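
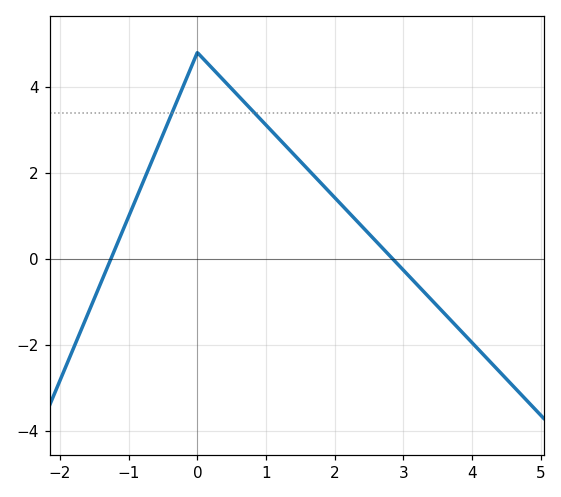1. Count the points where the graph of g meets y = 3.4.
2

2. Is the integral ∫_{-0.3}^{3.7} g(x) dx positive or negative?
positive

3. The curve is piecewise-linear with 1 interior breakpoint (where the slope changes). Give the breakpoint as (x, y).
(0, 4.8)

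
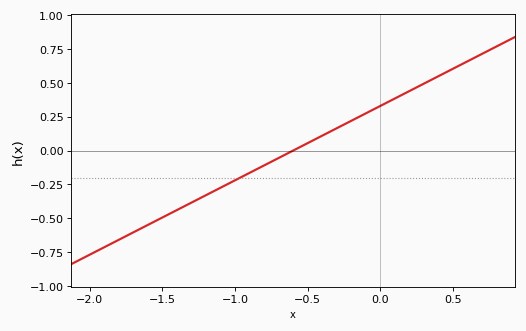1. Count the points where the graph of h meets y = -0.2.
1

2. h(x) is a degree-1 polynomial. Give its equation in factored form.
y = 0.55(x + 0.6)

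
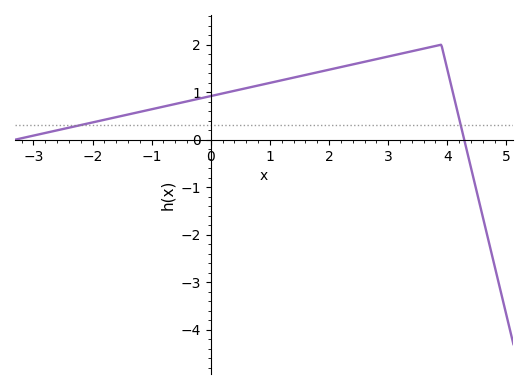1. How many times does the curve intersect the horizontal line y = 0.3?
2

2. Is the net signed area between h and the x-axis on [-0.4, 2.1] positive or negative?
positive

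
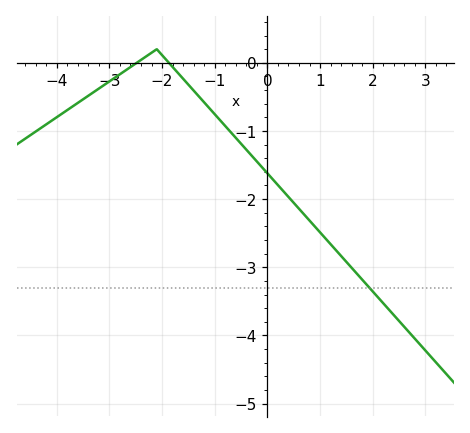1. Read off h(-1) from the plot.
-0.754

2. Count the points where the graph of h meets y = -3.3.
1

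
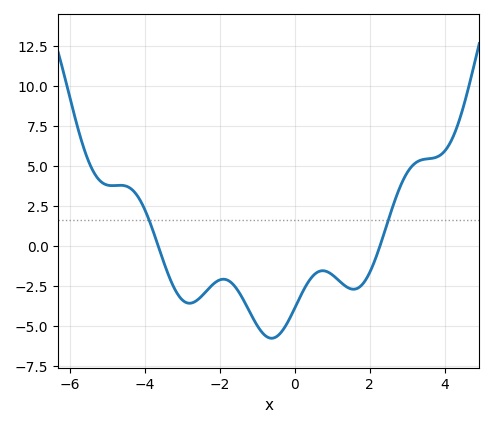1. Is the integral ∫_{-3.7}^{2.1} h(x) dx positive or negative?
negative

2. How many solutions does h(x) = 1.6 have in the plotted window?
2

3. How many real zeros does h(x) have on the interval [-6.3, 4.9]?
2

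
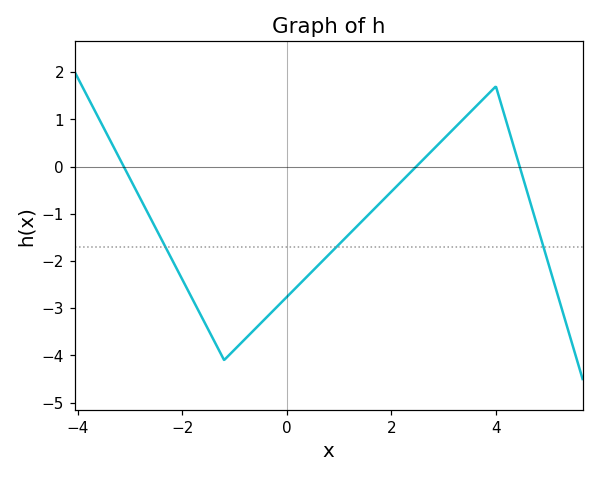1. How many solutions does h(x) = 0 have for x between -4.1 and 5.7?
3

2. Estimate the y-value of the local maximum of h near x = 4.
1.7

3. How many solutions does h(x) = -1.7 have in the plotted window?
3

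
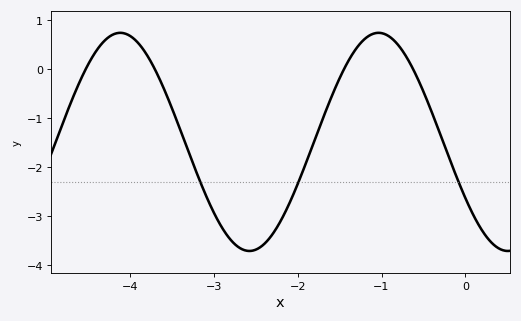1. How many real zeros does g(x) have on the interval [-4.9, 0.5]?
4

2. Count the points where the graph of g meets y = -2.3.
3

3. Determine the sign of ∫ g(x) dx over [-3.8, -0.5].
negative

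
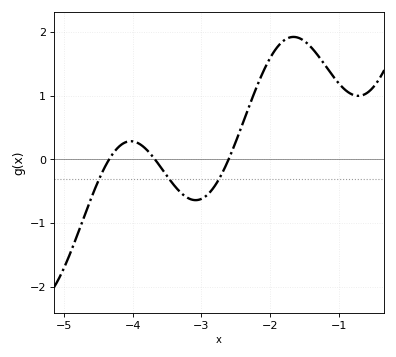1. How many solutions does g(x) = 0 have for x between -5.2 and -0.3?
3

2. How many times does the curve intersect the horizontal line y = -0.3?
3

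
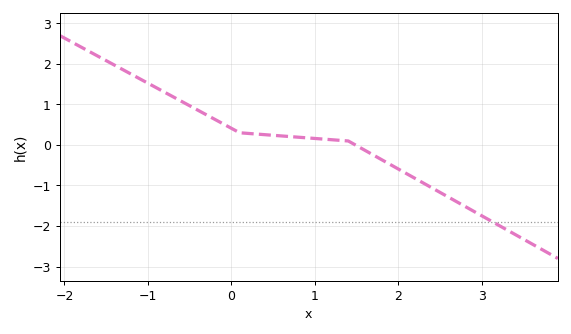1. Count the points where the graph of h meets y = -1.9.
1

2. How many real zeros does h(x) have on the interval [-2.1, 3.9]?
1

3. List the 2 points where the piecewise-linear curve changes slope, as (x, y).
(0.1, 0.3); (1.4, 0.1)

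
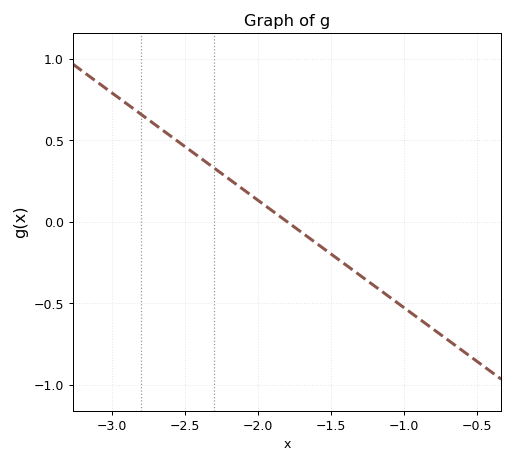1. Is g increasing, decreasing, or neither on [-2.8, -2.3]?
decreasing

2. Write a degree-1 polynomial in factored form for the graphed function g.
y = -0.66(x + 1.8)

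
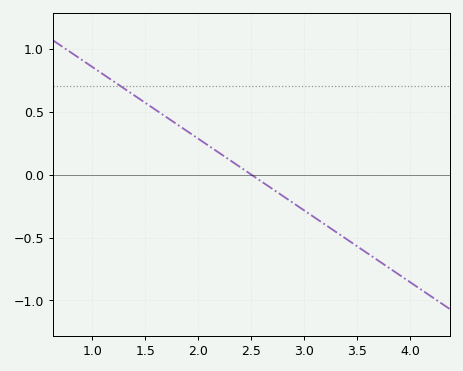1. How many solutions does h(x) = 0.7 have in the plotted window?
1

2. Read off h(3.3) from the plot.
-0.45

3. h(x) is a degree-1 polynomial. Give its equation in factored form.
y = -0.57(x - 2.5)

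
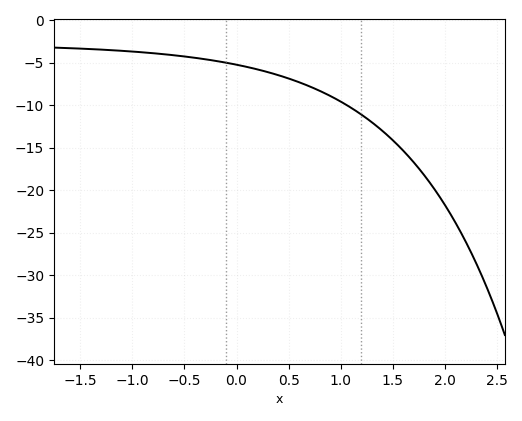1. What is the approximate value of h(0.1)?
-5.5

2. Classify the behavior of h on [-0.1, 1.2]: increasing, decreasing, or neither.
decreasing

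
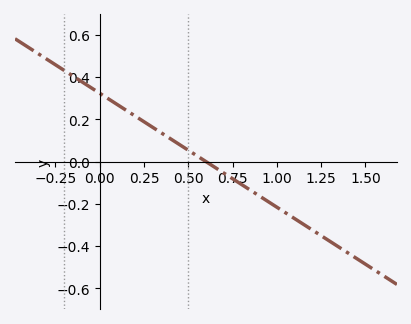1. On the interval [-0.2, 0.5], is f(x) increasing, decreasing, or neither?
decreasing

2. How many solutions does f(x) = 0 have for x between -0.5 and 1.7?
1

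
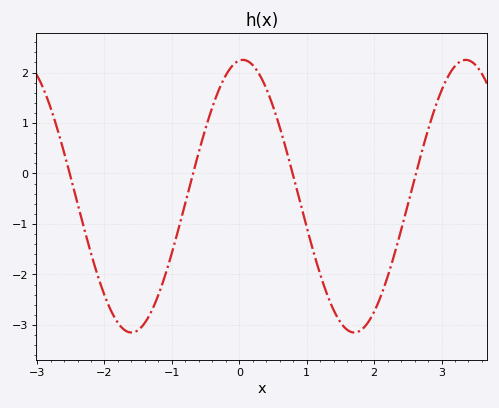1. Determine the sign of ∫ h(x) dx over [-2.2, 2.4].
negative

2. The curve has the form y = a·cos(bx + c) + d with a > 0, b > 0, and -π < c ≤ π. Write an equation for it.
y = 2.7cos(1.9x - 0.1) - 0.45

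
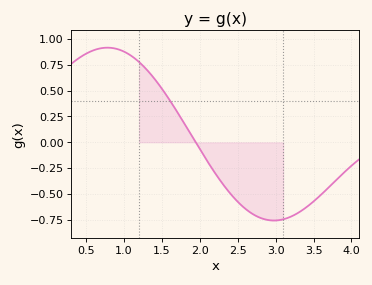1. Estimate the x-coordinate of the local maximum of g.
0.785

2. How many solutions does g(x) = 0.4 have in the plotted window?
1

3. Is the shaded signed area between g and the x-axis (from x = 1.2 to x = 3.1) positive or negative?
negative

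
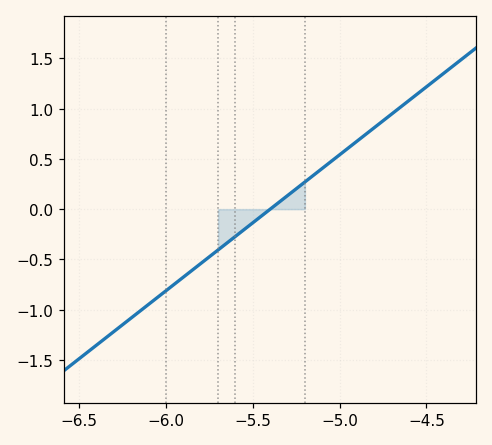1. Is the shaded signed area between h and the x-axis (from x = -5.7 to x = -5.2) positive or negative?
negative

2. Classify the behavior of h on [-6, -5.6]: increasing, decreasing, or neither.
increasing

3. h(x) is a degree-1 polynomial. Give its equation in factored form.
y = 1.35(x + 5.4)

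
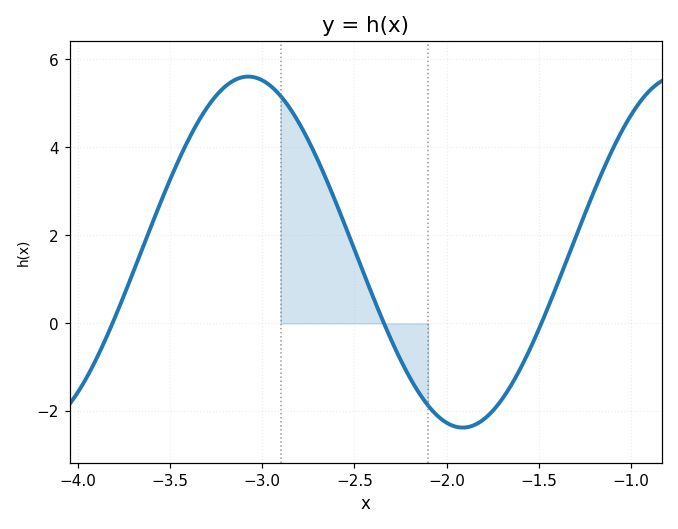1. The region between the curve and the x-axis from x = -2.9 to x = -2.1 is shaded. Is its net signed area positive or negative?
positive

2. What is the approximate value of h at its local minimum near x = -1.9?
-2.37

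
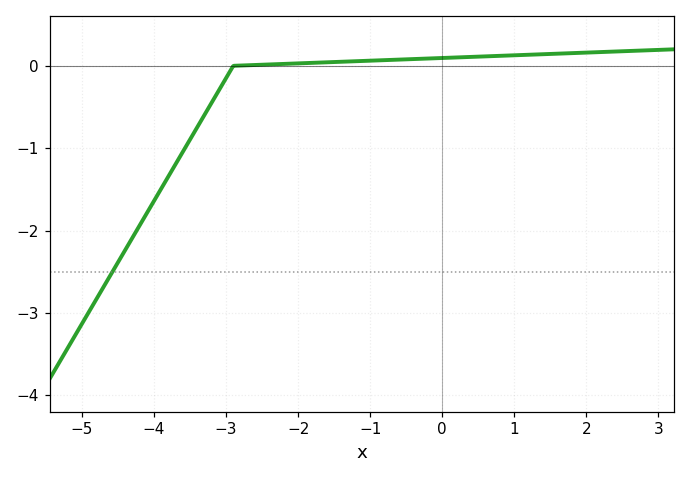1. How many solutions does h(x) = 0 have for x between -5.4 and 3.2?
1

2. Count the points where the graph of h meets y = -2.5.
1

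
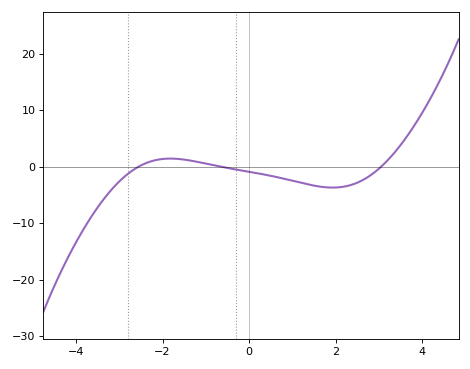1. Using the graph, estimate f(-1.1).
0.69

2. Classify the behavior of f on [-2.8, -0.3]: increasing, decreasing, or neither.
neither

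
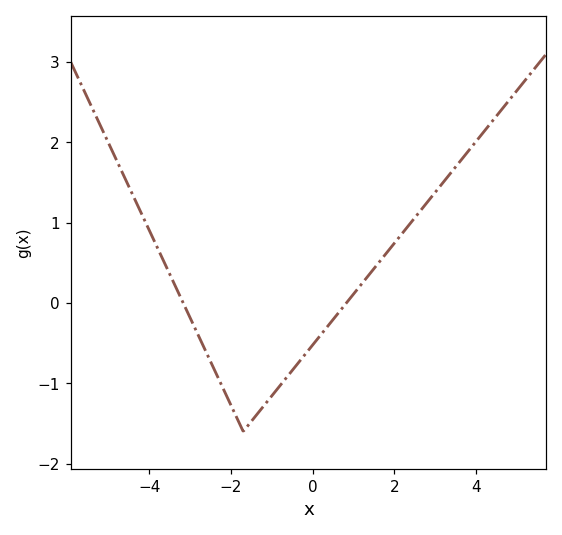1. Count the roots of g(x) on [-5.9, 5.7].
2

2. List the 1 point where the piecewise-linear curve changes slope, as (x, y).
(-1.7, -1.6)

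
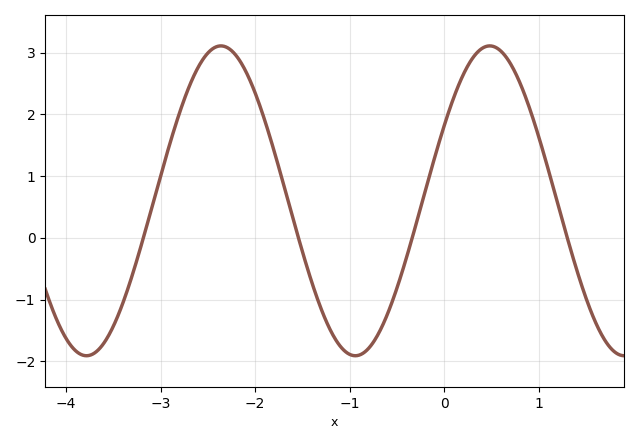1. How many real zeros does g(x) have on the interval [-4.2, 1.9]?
4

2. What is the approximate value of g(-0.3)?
0.2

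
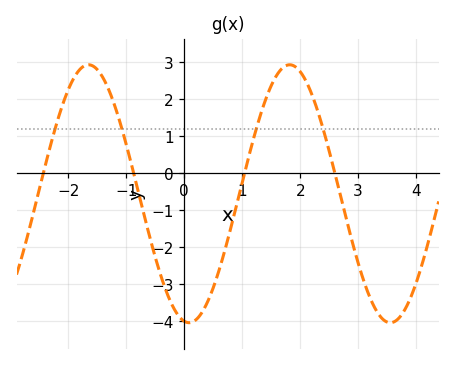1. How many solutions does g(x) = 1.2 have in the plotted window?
4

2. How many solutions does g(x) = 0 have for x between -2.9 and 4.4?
4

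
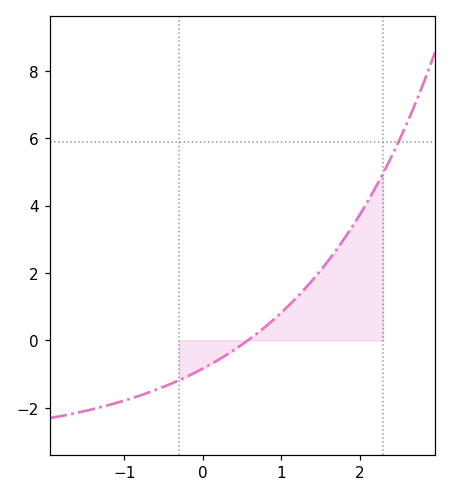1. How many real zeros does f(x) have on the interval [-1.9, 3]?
1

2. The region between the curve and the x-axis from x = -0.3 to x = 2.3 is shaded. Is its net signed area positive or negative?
positive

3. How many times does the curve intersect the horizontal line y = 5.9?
1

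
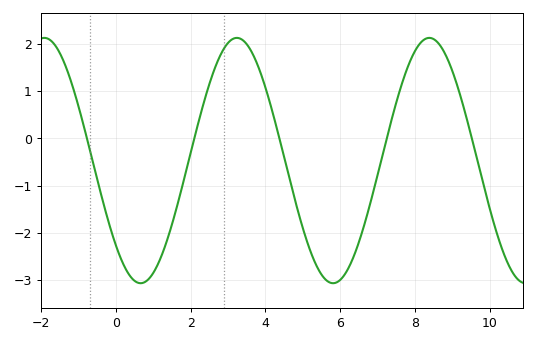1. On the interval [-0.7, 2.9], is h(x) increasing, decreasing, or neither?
neither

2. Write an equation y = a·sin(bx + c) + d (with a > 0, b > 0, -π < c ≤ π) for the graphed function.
y = 2.6sin(1.2x - 2.4) - 0.47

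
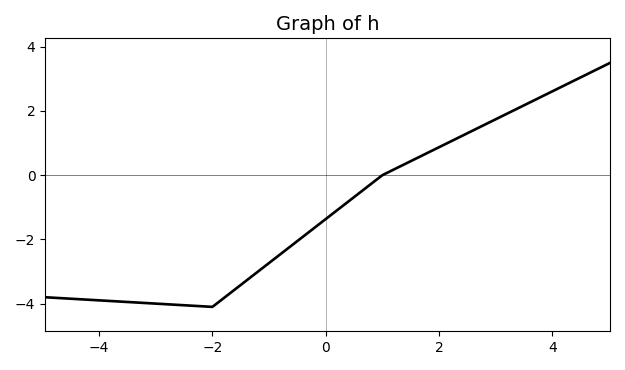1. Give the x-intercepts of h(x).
1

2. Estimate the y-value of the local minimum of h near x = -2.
-4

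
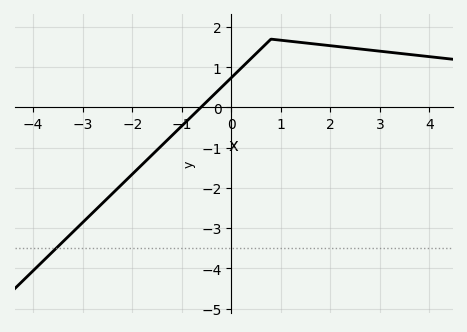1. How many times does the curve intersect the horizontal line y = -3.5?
1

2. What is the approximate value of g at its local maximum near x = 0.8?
1.7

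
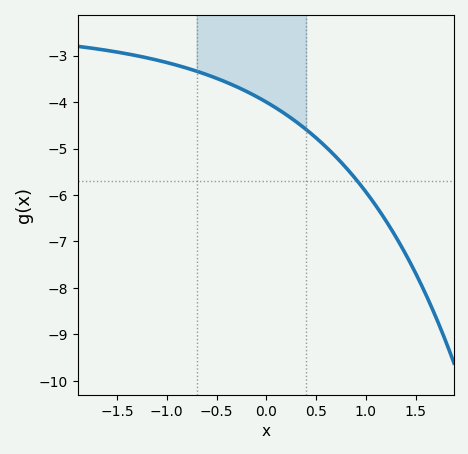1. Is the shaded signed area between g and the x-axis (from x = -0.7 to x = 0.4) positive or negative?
negative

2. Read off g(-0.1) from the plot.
-3.9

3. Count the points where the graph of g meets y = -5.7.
1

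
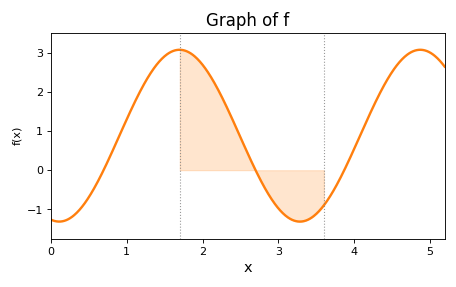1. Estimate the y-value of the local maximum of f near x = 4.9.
3.1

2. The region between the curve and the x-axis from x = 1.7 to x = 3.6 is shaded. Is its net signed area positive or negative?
positive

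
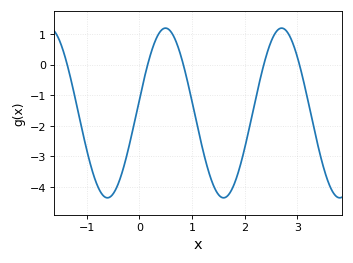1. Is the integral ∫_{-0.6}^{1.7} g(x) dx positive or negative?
negative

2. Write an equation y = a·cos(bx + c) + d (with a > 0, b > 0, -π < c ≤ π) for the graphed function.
y = 2.77cos(2.9x - 1.4) - 1.58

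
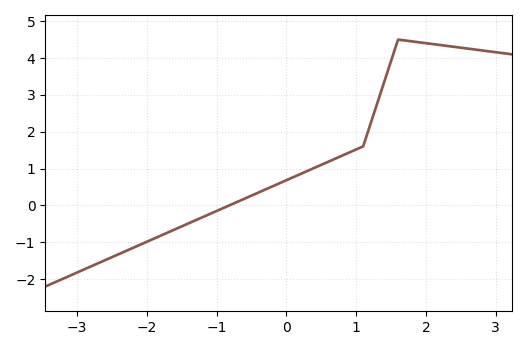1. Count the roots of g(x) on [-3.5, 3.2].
1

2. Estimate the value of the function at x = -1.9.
-0.902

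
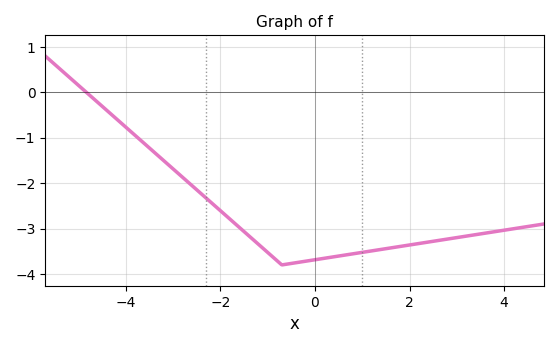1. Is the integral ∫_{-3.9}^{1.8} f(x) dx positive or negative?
negative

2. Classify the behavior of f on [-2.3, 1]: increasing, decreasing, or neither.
neither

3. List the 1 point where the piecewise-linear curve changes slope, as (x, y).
(-0.7, -3.8)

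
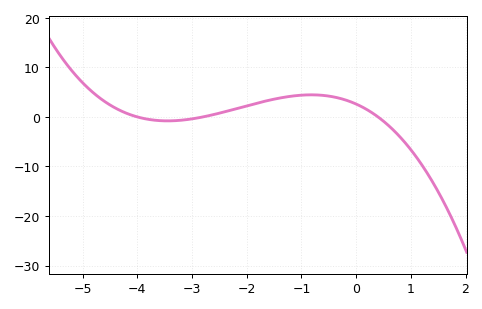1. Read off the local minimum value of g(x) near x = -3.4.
-0.798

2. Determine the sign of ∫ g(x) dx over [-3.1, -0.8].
positive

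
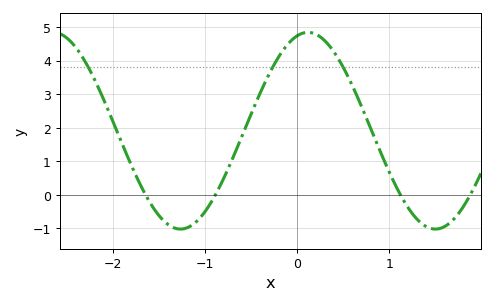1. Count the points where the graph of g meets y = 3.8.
3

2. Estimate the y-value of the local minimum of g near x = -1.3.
-1.02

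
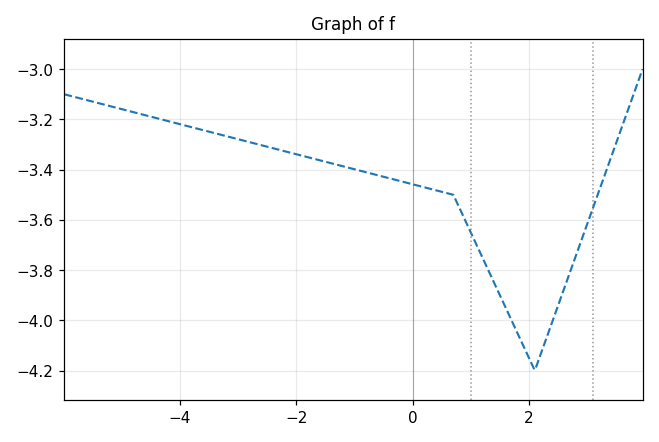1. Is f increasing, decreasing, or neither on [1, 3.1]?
neither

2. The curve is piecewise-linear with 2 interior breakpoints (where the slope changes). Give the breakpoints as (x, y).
(0.7, -3.5); (2.1, -4.2)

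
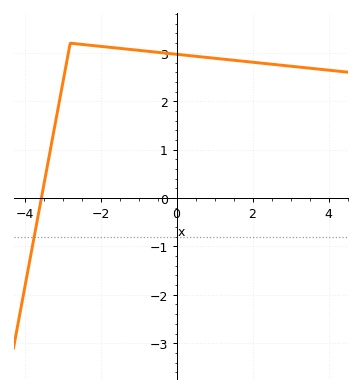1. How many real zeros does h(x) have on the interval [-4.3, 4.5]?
1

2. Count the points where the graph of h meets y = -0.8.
1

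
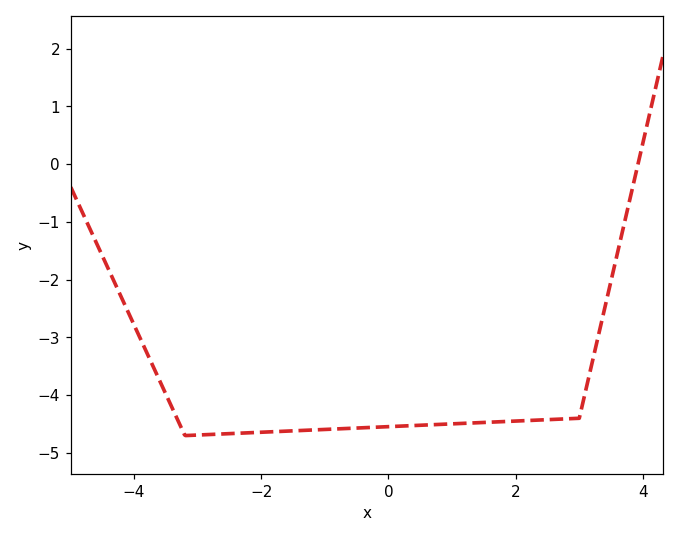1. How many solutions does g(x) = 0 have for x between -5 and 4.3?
1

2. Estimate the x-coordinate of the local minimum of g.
-3.2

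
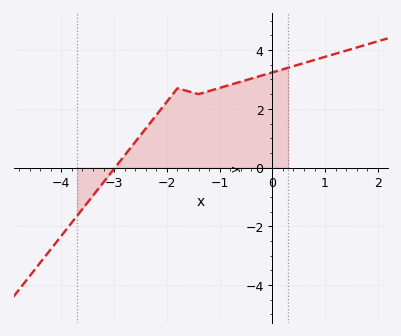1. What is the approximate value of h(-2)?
2.24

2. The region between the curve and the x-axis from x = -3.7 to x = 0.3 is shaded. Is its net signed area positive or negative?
positive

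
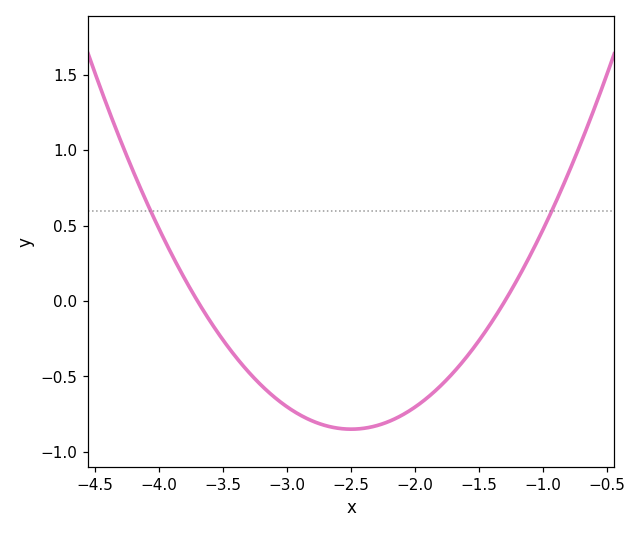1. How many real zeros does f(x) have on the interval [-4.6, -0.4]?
2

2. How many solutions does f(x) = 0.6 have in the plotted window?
2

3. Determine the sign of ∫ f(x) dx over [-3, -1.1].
negative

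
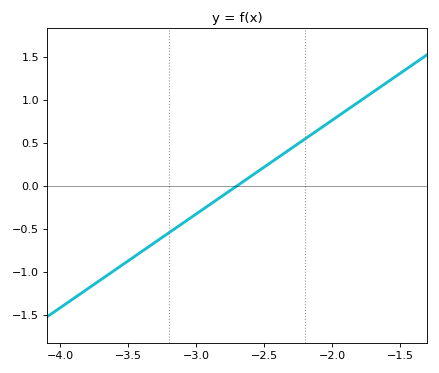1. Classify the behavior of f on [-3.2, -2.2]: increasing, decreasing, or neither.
increasing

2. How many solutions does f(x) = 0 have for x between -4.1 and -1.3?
1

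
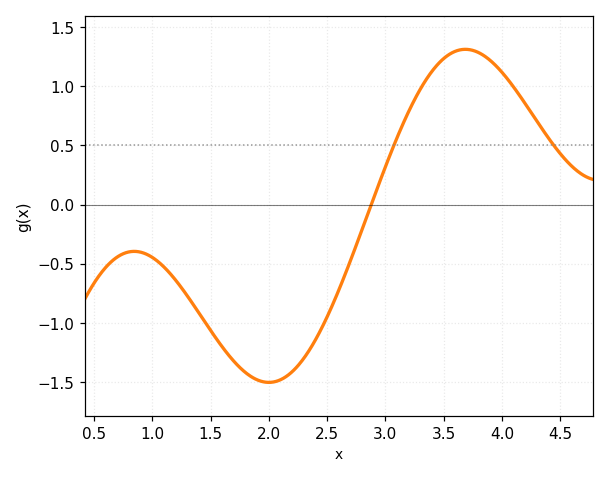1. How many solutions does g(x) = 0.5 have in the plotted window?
2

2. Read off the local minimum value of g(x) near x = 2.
-1.5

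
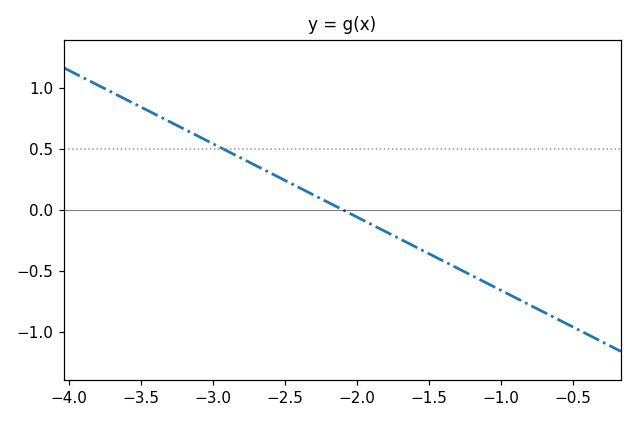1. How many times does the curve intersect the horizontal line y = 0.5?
1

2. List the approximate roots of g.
-2.1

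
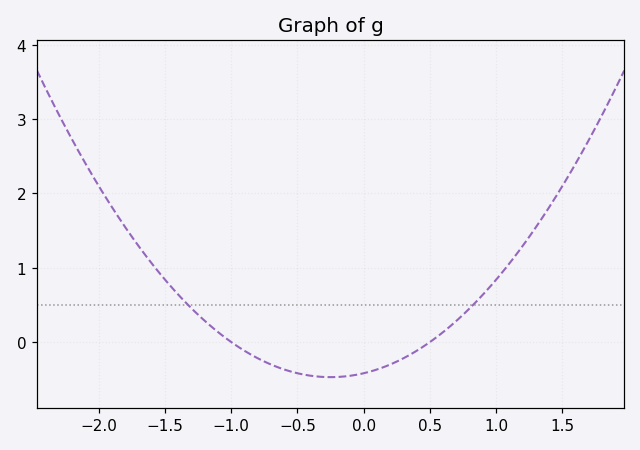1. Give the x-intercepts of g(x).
-1, 0.5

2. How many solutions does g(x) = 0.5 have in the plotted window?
2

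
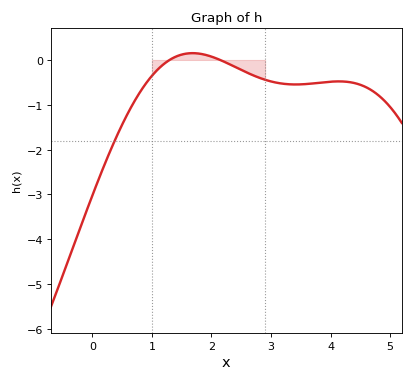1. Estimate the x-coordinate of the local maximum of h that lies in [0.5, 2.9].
1.68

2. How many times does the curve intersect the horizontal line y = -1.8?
1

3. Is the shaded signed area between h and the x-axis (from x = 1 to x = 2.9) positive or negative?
negative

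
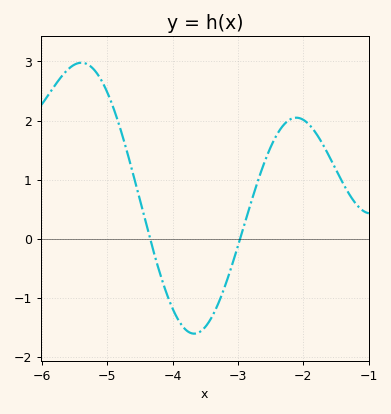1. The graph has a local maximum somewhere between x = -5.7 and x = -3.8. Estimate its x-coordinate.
-5.4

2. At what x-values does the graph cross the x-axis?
-4.3, -3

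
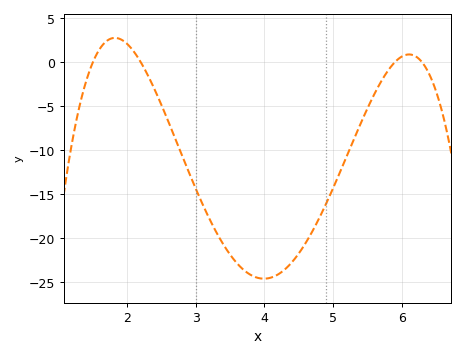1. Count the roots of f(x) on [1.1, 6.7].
4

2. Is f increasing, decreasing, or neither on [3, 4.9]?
neither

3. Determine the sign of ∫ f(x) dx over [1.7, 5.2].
negative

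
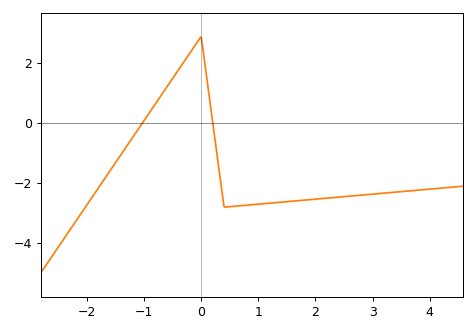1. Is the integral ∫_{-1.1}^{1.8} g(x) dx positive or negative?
negative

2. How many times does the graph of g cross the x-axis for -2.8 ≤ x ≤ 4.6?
2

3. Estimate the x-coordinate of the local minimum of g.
0.402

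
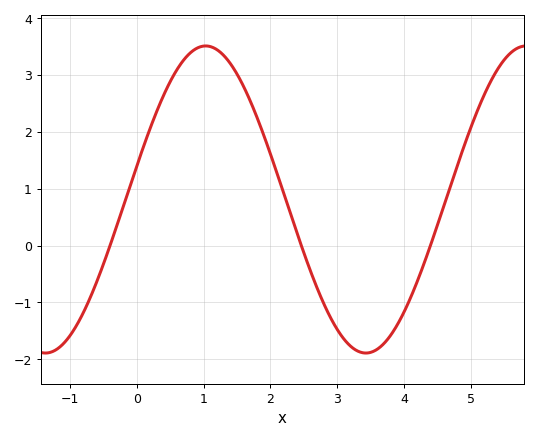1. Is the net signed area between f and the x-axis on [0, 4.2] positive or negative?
positive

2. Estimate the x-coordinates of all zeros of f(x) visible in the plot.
-0.4, 2.5, 4.4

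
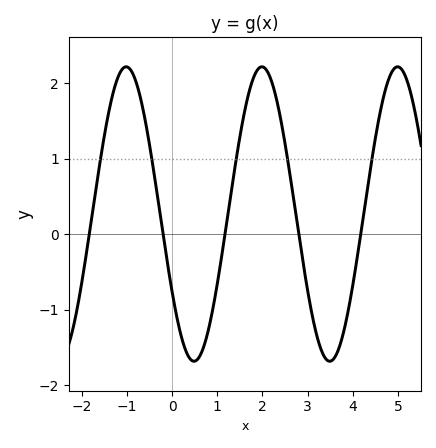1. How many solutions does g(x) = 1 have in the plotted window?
5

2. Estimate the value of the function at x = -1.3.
1.89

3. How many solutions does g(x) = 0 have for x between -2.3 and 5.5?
5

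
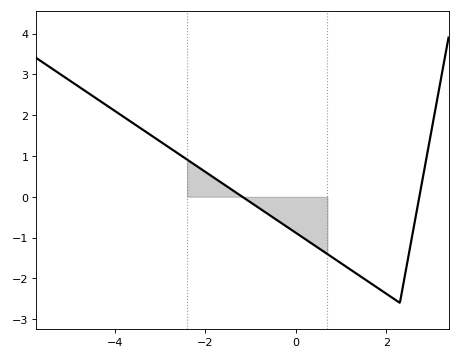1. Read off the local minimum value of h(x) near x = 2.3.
-2.6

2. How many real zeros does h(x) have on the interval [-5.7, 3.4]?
2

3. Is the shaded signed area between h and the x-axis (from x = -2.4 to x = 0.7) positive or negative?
negative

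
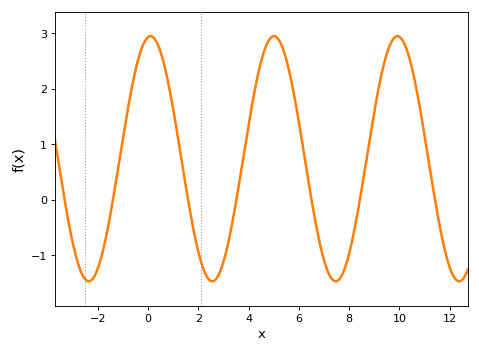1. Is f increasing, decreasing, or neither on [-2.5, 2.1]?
neither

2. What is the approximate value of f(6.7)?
-0.492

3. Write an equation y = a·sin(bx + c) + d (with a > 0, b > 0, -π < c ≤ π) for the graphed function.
y = 2.21sin(1.28x + 1.44) + 0.74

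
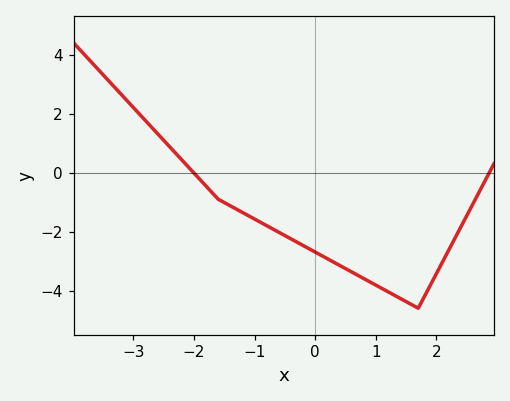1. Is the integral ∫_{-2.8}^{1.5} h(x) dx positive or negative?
negative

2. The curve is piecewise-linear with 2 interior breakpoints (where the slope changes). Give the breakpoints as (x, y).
(-1.6, -0.9); (1.7, -4.6)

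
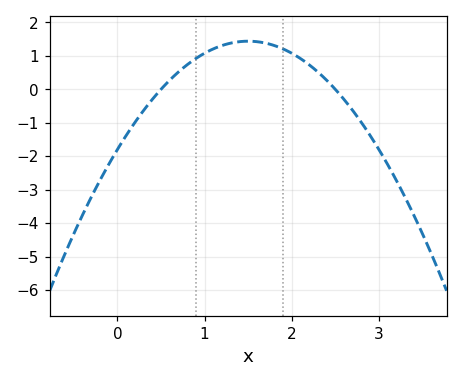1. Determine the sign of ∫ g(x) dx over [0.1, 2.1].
positive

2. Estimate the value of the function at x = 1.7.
1.4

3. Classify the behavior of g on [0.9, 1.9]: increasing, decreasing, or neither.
neither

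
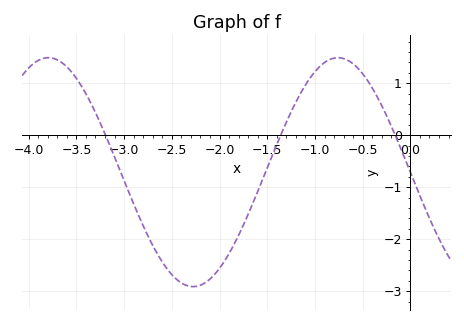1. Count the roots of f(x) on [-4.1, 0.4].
3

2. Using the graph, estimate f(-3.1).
-0.418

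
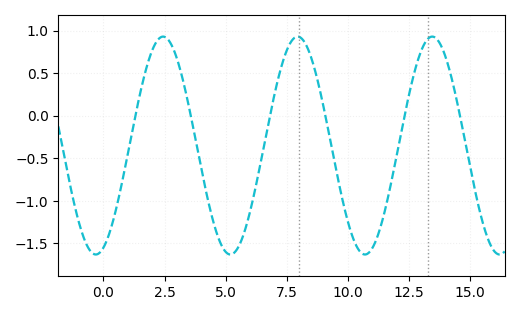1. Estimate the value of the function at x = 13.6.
0.915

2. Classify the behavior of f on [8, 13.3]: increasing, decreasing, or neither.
neither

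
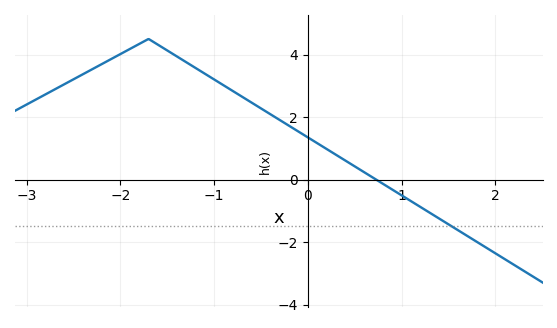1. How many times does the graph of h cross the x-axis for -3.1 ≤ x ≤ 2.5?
1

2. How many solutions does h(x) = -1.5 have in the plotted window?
1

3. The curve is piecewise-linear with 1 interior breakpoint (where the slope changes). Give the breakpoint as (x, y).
(-1.7, 4.5)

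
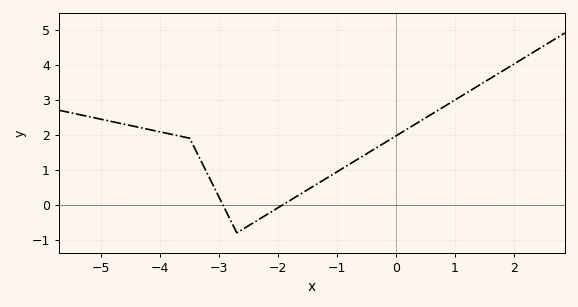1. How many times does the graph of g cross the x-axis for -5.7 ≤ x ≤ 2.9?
2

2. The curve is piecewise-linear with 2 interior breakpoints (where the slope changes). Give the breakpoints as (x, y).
(-3.5, 1.9); (-2.7, -0.8)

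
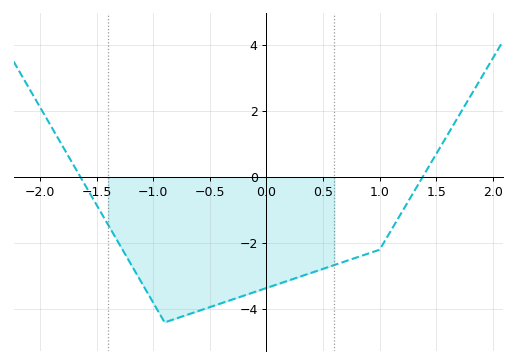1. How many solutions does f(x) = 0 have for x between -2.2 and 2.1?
2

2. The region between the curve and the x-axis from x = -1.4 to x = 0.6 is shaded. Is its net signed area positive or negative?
negative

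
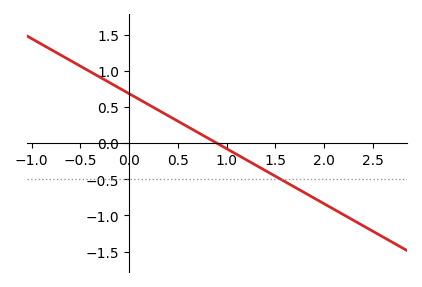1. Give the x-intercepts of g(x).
0.9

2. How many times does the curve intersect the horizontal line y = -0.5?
1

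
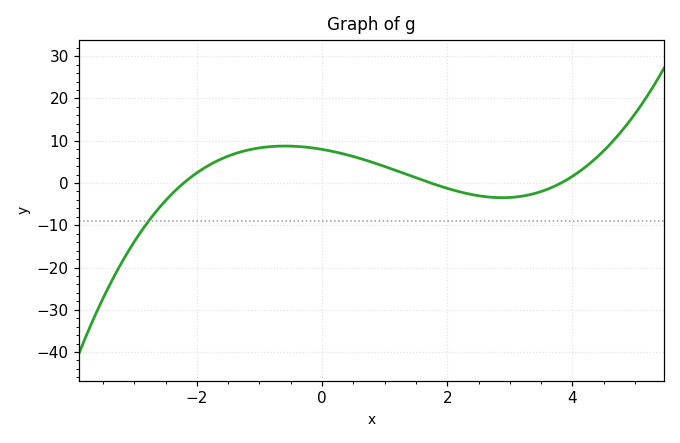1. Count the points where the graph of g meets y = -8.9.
1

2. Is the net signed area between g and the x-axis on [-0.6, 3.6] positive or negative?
positive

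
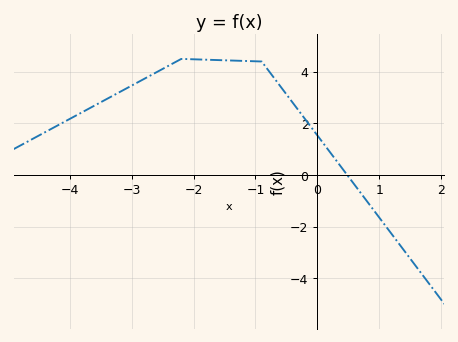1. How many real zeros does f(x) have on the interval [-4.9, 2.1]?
1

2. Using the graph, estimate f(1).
-1.6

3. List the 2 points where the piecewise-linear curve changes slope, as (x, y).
(-2.2, 4.5); (-0.9, 4.4)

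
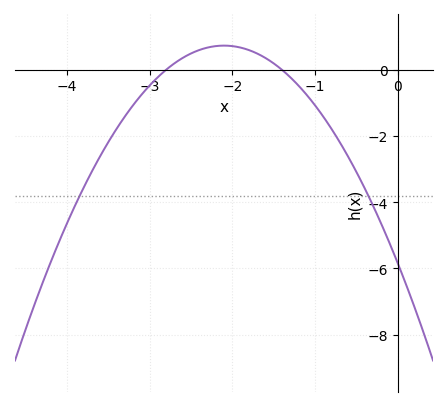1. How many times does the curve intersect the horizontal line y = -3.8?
2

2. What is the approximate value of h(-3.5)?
-2.19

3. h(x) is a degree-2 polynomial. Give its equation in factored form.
y = -1.49(x + 2.8)(x + 1.4)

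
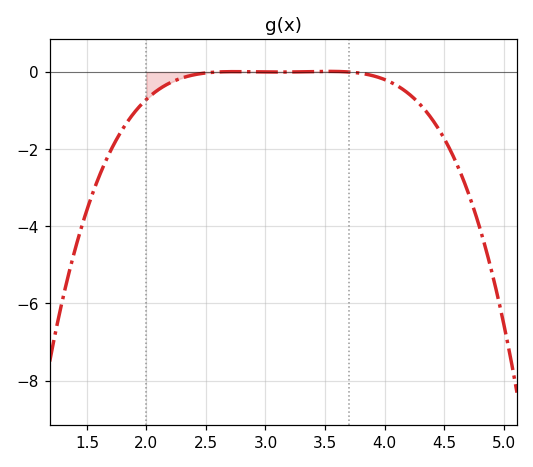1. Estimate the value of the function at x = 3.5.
0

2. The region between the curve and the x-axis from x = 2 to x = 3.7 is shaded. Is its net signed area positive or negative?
negative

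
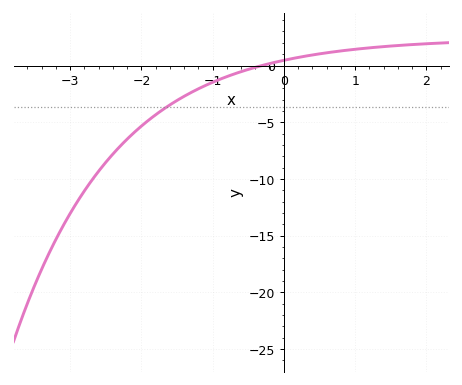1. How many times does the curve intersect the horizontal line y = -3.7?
1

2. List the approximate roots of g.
-0.307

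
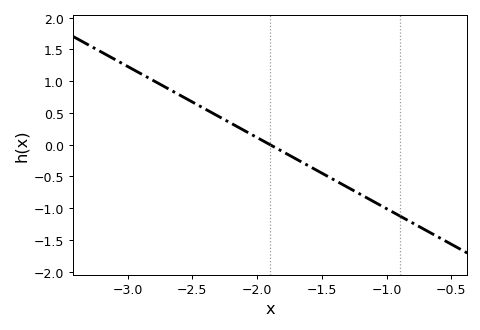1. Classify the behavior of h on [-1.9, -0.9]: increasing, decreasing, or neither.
decreasing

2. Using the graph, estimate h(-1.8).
-0.1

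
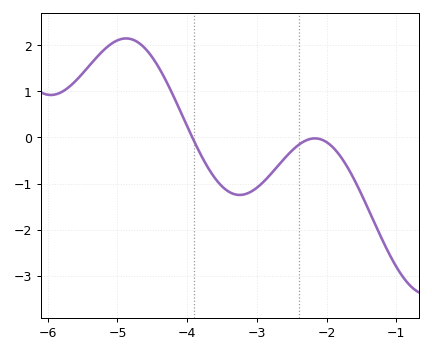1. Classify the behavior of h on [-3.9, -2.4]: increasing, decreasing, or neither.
neither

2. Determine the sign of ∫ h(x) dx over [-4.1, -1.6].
negative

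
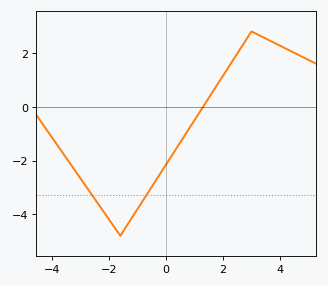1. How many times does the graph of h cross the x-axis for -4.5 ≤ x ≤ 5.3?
1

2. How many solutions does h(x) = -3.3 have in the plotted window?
2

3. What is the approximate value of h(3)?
2.8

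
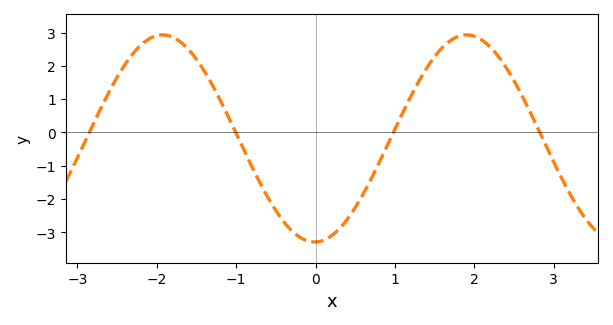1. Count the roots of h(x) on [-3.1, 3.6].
4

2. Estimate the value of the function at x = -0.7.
-1.51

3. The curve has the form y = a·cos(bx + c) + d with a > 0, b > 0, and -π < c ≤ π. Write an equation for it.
y = 3.11cos(1.64x - 3.12) - 0.18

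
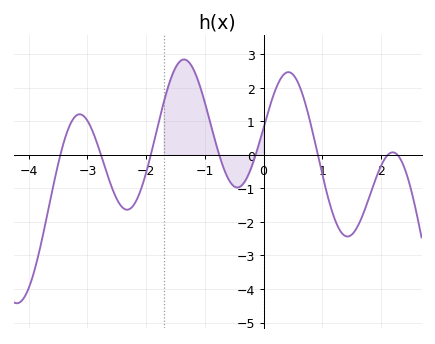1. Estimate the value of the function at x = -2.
-0.532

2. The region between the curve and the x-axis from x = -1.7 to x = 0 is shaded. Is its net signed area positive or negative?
positive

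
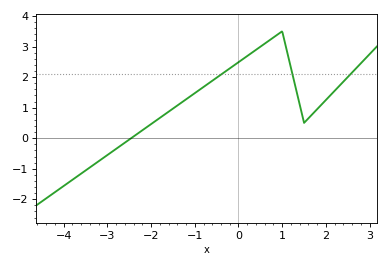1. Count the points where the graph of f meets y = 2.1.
3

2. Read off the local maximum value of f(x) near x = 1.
3.5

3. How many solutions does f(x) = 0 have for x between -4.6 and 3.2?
1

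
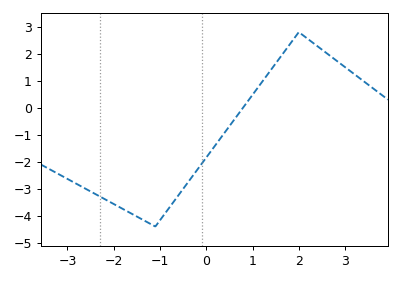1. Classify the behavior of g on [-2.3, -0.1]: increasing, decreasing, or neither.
neither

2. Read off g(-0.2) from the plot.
-2.3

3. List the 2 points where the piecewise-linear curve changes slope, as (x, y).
(-1.1, -4.4); (2, 2.8)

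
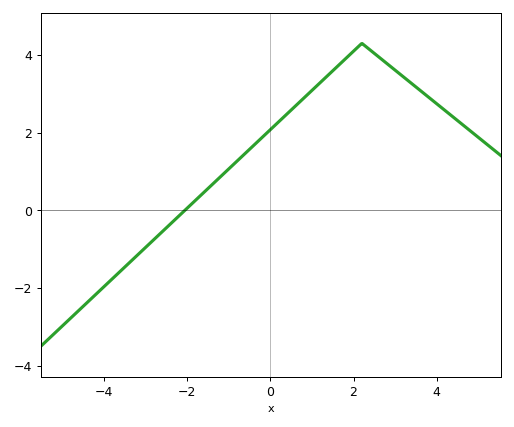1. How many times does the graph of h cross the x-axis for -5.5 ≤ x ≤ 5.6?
1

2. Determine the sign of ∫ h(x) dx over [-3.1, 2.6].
positive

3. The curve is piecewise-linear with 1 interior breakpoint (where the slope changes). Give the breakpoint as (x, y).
(2.2, 4.3)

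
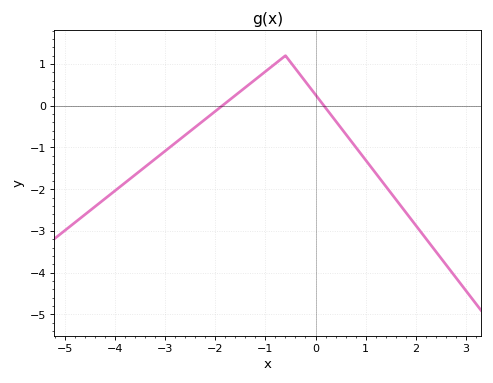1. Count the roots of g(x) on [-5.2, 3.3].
2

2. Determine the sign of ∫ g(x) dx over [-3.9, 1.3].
negative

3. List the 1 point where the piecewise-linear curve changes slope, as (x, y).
(-0.6, 1.2)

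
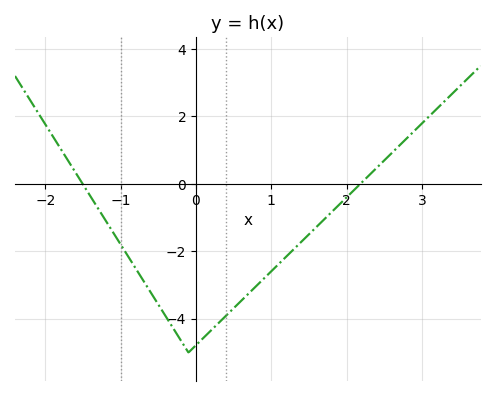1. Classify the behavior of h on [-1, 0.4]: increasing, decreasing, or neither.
neither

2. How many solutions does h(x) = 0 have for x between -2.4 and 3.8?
2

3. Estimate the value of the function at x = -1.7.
0.6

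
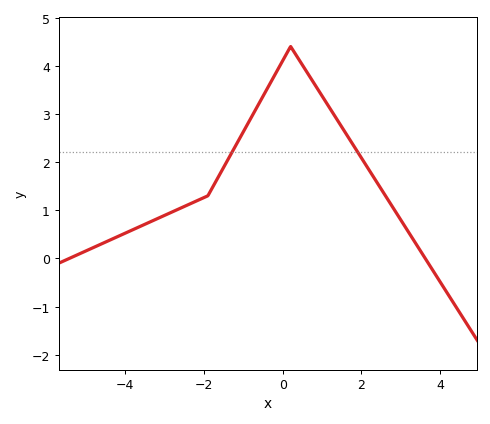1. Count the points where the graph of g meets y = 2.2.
2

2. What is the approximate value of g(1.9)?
2.2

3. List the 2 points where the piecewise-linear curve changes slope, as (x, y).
(-1.9, 1.3); (0.2, 4.4)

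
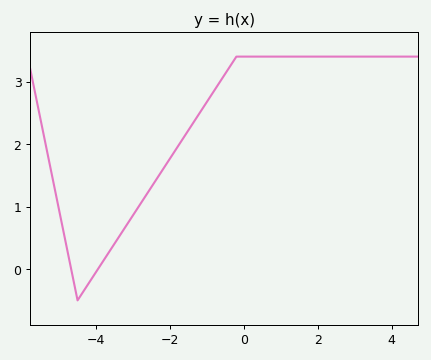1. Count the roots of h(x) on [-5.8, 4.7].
2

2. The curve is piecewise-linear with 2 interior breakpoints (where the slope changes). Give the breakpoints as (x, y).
(-4.5, -0.5); (-0.2, 3.4)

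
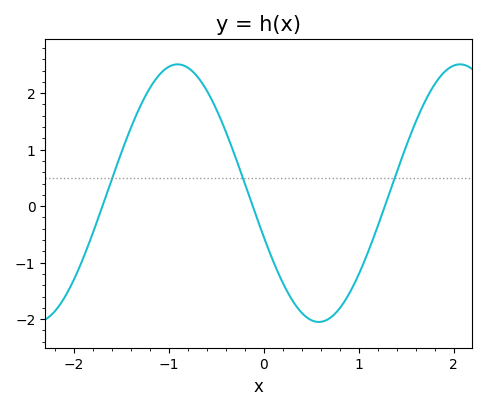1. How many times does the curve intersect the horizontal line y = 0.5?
3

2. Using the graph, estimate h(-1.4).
1.4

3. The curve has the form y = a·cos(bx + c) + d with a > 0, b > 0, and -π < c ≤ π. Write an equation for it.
y = 2.28cos(2.11x + 1.92) + 0.23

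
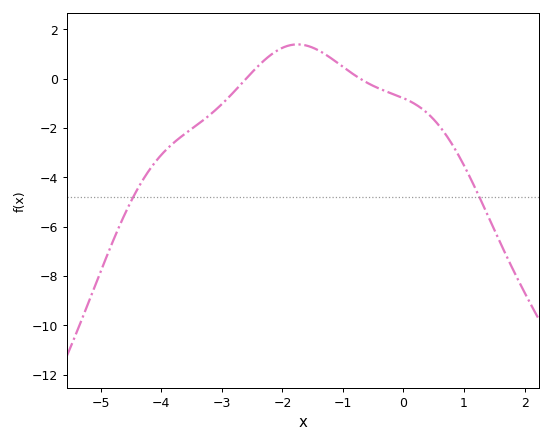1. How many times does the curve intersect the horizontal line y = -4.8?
2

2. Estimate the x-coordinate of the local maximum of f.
-1.75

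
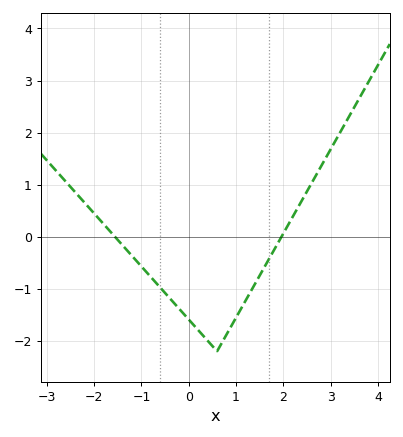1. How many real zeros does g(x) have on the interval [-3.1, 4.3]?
2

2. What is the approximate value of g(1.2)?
-1.23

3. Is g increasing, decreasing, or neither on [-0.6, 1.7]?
neither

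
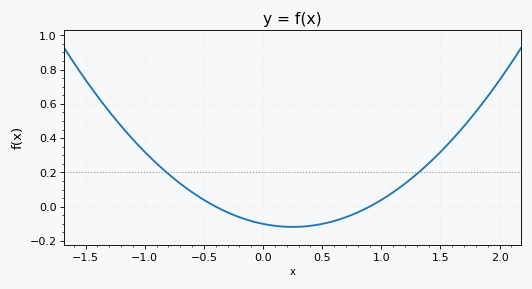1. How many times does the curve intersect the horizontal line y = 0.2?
2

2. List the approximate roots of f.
-0.4, 0.9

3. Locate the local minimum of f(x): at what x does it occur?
0.2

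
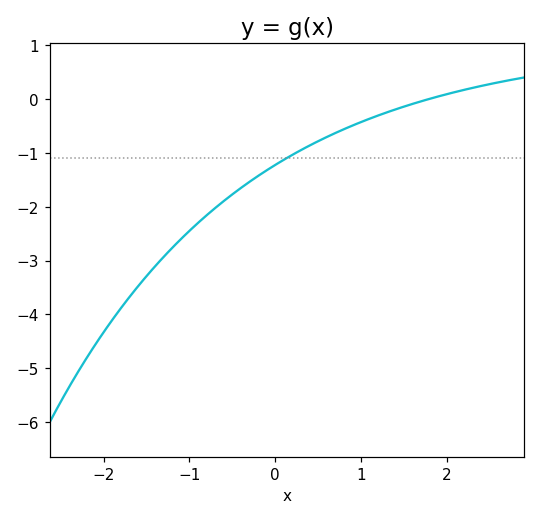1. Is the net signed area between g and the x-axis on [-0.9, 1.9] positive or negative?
negative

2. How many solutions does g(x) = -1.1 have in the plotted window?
1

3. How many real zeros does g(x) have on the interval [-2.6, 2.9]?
1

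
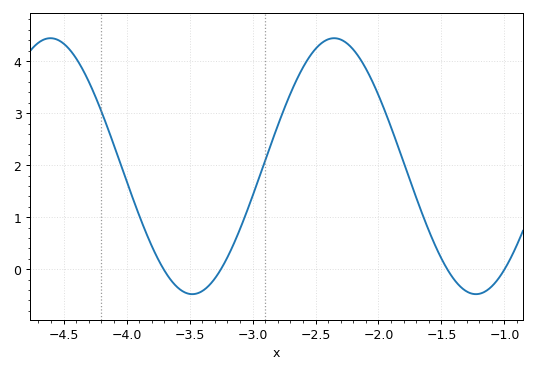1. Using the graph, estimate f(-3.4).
-0.421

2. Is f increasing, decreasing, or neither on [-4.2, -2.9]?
neither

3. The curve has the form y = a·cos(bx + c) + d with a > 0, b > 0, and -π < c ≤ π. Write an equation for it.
y = 2.46cos(2.79x + 0.28) + 1.98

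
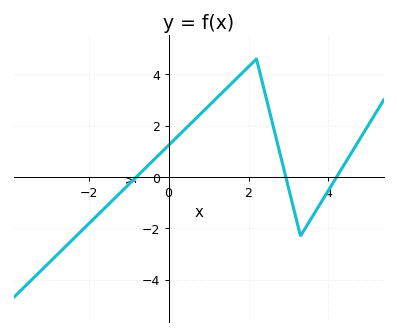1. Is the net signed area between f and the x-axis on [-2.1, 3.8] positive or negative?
positive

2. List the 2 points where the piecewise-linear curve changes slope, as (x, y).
(2.2, 4.6); (3.3, -2.3)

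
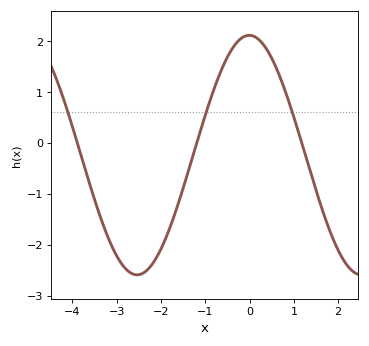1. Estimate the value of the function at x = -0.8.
1.06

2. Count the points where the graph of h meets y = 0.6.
3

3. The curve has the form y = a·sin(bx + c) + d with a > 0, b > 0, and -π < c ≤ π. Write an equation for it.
y = 2.35sin(1.24x + 1.58) - 0.24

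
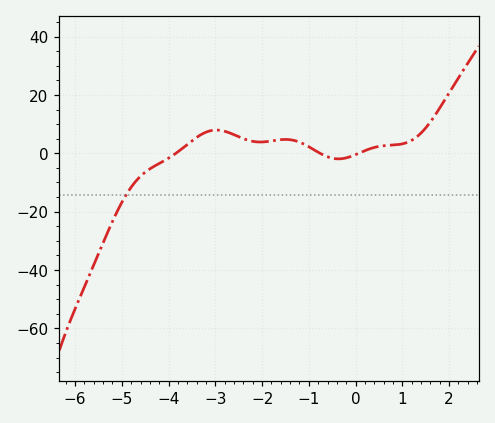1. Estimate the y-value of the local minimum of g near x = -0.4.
-2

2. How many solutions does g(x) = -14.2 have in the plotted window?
1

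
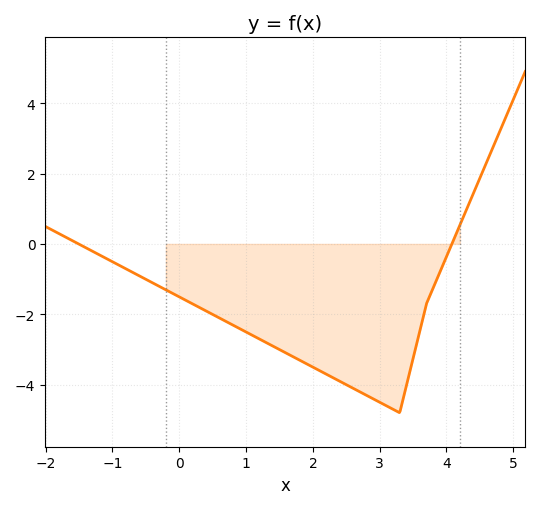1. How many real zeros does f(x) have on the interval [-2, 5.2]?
2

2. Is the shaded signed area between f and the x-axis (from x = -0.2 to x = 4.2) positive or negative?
negative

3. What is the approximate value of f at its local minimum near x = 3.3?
-4.8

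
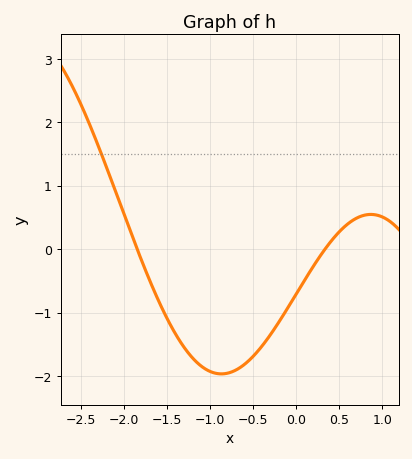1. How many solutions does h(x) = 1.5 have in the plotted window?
1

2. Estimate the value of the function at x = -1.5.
-1.09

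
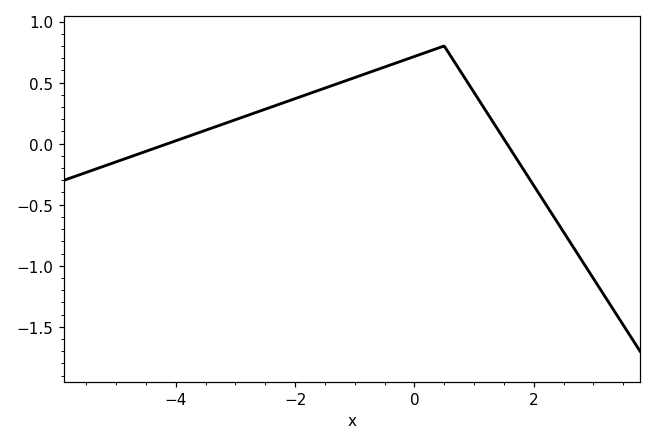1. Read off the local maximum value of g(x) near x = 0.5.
0.8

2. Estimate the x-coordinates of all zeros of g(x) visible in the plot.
-4.14, 1.55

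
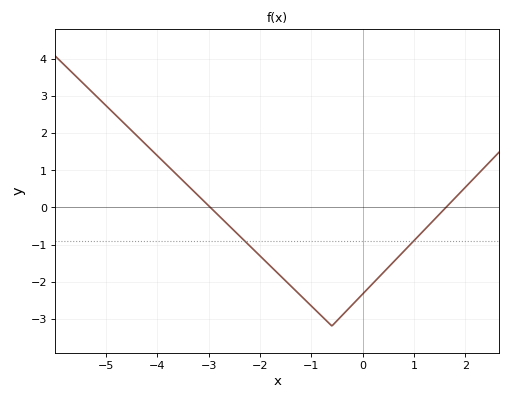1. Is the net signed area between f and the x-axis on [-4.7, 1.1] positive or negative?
negative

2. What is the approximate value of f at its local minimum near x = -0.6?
-3.2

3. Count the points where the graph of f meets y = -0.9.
2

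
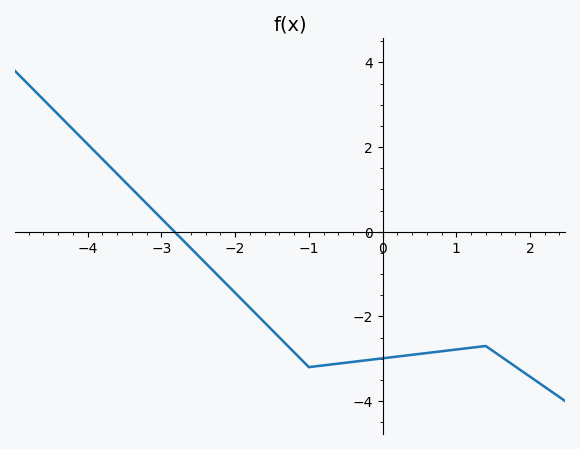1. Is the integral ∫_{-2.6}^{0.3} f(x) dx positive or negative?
negative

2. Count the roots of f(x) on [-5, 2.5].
1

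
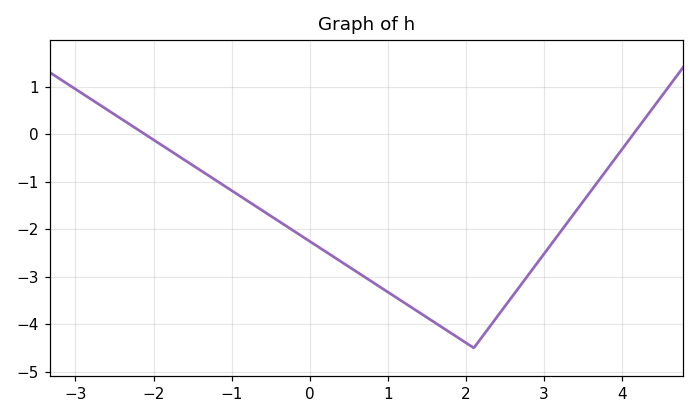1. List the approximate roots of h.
-2.2, 4.2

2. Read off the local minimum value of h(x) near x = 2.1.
-4.5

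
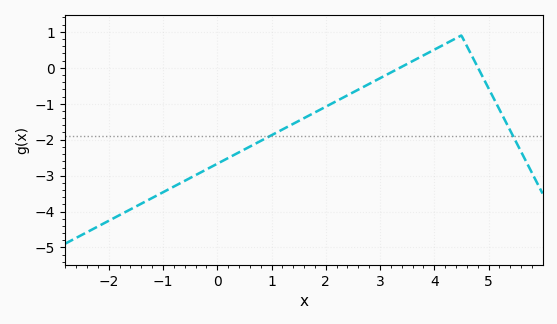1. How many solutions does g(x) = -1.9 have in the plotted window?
2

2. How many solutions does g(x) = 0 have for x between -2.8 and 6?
2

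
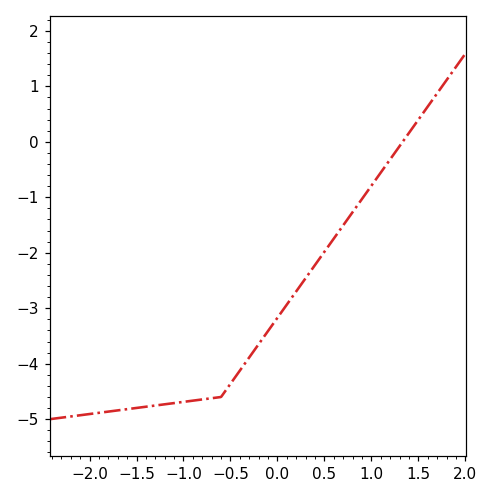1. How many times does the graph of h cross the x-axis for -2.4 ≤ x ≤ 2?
1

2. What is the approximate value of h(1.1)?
-0.553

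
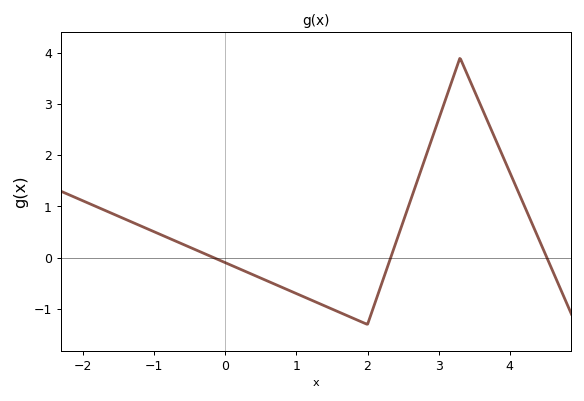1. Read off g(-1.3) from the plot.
0.7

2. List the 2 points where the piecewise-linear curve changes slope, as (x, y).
(2, -1.3); (3.3, 3.9)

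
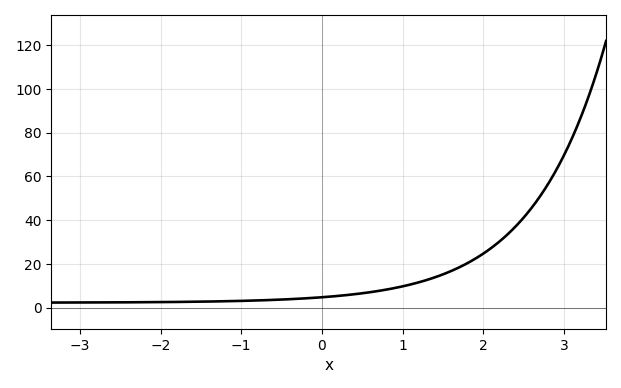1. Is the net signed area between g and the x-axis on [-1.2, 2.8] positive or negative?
positive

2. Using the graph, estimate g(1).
10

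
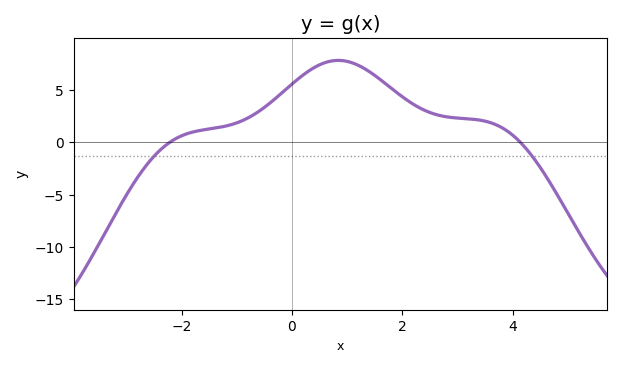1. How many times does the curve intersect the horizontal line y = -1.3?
2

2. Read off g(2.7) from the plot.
2.53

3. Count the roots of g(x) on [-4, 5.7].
2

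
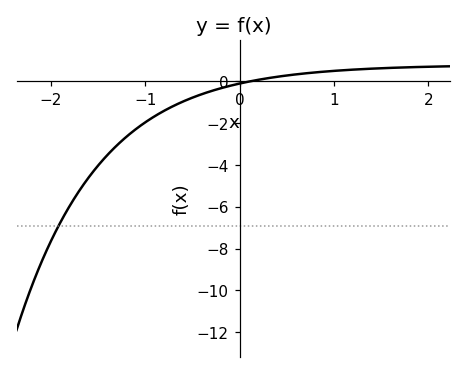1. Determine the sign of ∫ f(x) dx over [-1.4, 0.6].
negative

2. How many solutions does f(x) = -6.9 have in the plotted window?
1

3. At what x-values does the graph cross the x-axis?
0.116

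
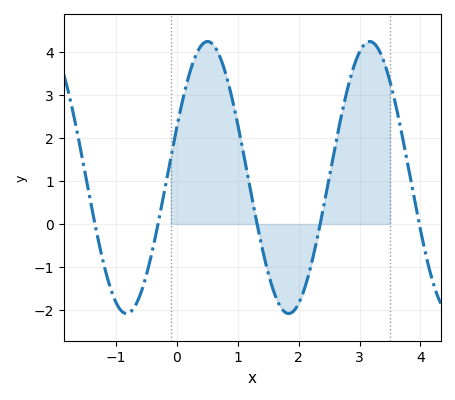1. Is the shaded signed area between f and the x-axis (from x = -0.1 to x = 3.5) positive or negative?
positive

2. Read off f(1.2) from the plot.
0.9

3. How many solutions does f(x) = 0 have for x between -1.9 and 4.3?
5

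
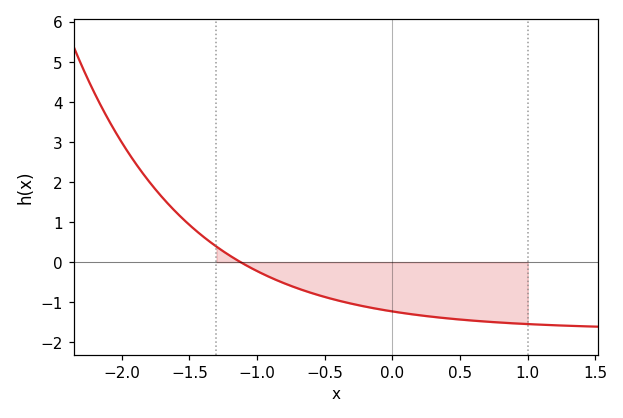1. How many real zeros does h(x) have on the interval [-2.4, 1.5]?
1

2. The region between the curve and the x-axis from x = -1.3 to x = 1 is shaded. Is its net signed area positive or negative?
negative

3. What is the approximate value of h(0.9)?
-1.53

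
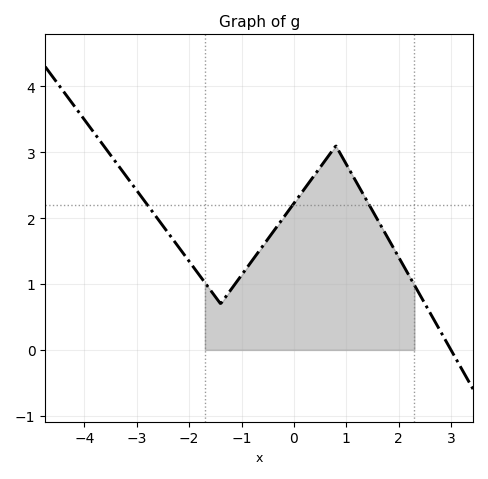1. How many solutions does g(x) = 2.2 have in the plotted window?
3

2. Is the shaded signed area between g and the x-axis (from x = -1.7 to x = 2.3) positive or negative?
positive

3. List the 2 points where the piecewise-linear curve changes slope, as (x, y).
(-1.4, 0.7); (0.8, 3.1)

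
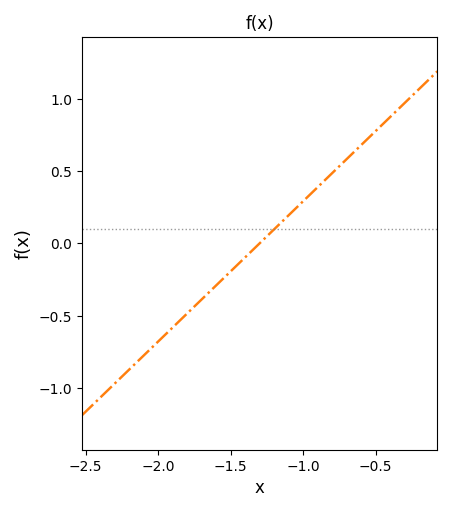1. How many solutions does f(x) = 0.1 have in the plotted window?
1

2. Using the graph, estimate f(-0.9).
0.4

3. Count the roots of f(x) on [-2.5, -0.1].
1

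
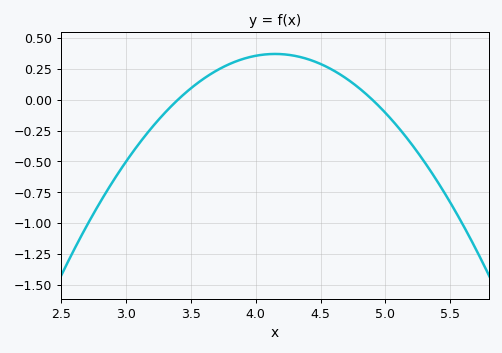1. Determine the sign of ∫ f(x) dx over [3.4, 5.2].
positive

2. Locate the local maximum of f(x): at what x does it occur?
4.15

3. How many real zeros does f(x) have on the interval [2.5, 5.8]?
2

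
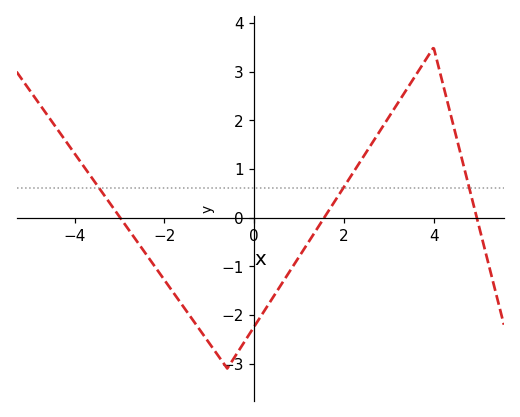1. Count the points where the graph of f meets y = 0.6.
3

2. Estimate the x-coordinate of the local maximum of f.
4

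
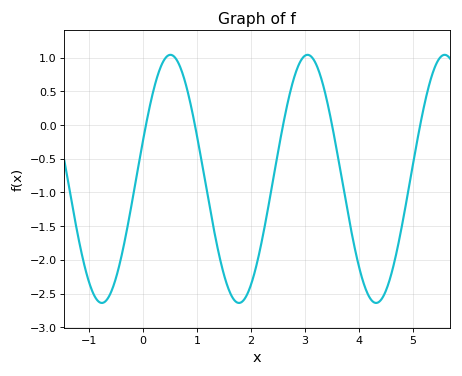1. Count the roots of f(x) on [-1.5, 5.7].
5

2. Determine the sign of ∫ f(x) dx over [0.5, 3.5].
negative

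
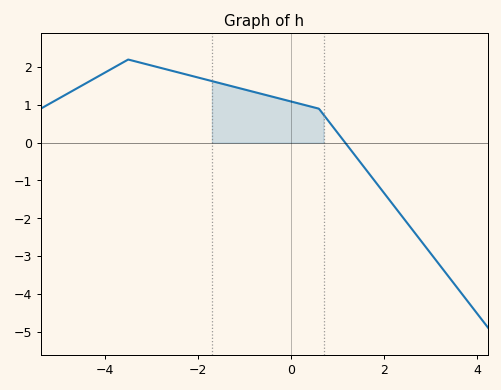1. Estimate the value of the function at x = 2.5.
-2.13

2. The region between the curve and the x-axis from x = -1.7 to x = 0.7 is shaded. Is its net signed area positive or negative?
positive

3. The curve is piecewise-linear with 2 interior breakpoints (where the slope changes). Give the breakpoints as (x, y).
(-3.5, 2.2); (0.6, 0.9)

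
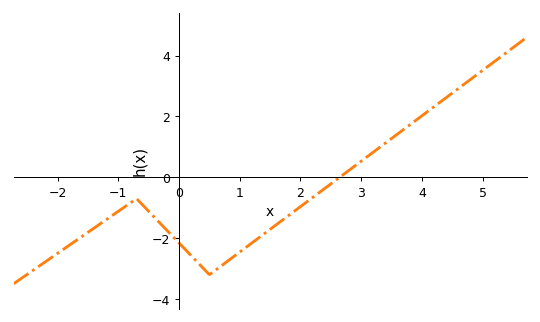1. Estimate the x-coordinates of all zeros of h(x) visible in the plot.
2.6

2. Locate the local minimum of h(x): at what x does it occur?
0.6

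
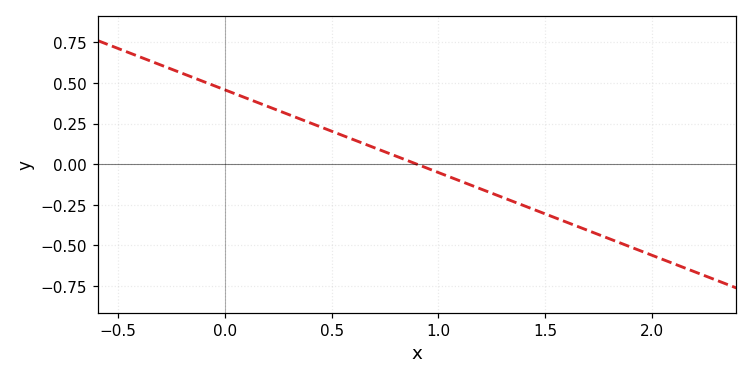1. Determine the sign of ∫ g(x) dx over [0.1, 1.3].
positive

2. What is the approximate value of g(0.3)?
0.306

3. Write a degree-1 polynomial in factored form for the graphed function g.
y = -0.51(x - 0.9)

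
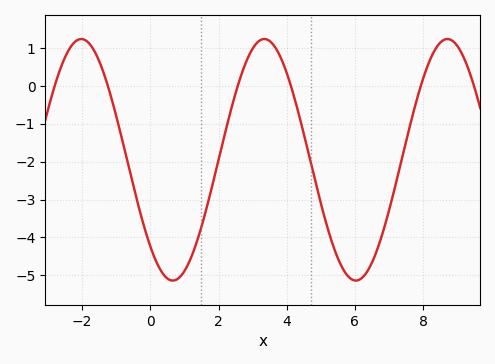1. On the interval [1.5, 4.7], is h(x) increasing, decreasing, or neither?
neither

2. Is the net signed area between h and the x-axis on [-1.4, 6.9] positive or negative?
negative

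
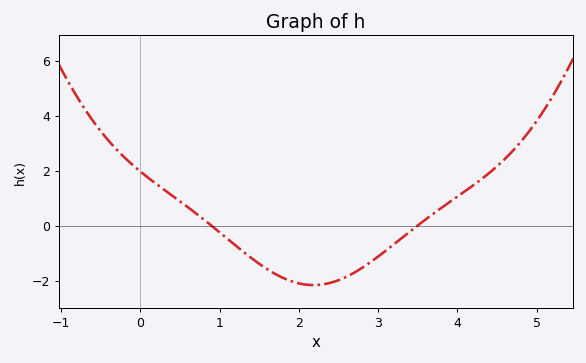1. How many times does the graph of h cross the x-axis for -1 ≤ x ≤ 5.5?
2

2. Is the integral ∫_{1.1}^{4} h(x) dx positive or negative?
negative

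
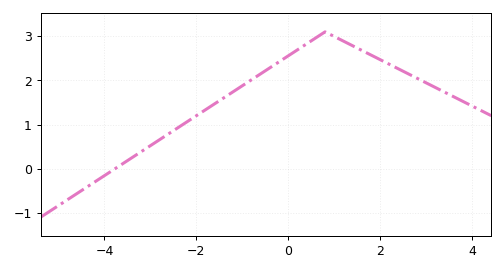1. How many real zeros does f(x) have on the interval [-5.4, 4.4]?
1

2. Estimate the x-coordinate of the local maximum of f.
0.799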